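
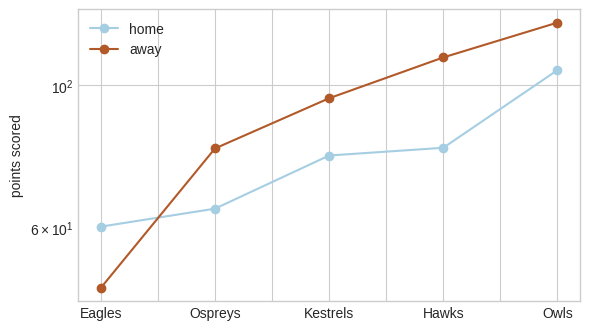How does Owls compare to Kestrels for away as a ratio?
≈ 1.3×

Owls ≈ 130, Kestrels ≈ 100; 130/100 ≈ 1.3.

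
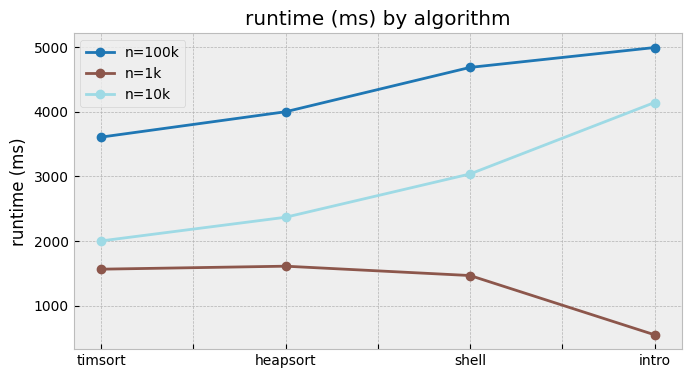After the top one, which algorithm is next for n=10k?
shell

Top 3 for n=10k: intro ≈ 4000, shell ≈ 3000, heapsort ≈ 2500.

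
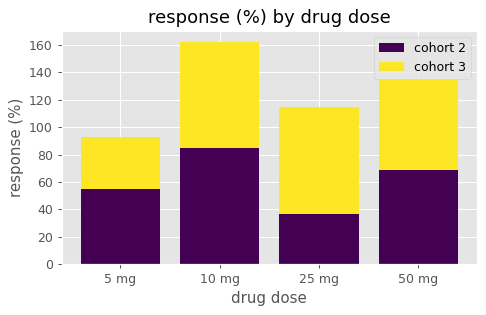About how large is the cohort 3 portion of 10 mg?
cohort 3 top ≈ 160, bottom ≈ 80; segment ≈ 80.

≈ 80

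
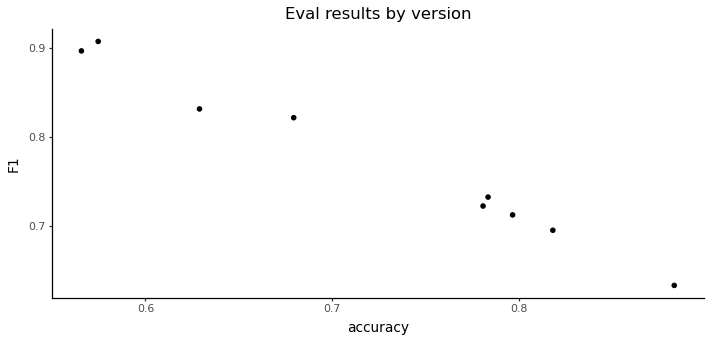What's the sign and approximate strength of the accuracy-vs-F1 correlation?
negative, strong

Points are negatively correlated; strong (|r| ≈ 1.0).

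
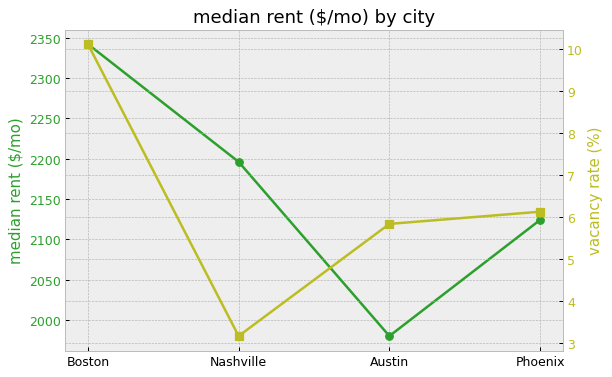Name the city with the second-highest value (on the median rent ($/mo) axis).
Top 3 (on the median rent ($/mo) axis): Boston ≈ 2350, Nashville ≈ 2200, Phoenix ≈ 2100.

Nashville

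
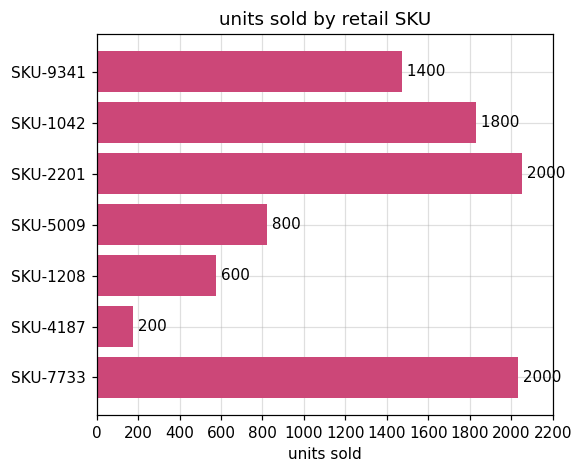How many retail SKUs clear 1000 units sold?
Above 1000: SKU-9341, SKU-1042, SKU-2201, SKU-7733.

4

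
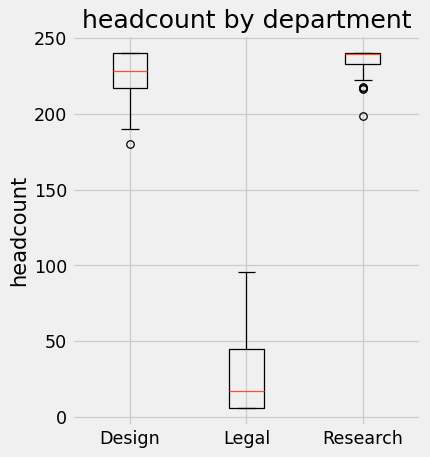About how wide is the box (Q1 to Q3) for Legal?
≈ 40

Q3 ≈ 40, Q1 ≈ 0; IQR ≈ 40.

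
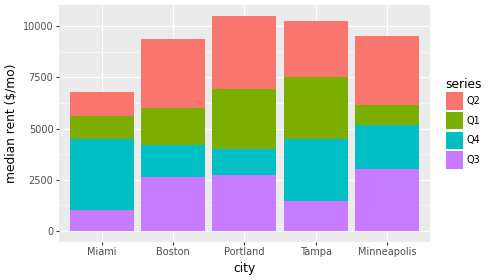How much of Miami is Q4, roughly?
≈ 3000

Q4 top ≈ 4000, bottom ≈ 1000; segment ≈ 3000.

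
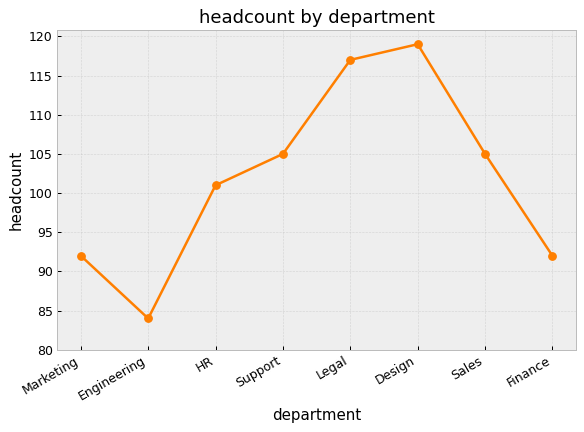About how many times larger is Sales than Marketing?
≈ 1.17×

Sales ≈ 105, Marketing ≈ 90; 105/90 ≈ 1.17.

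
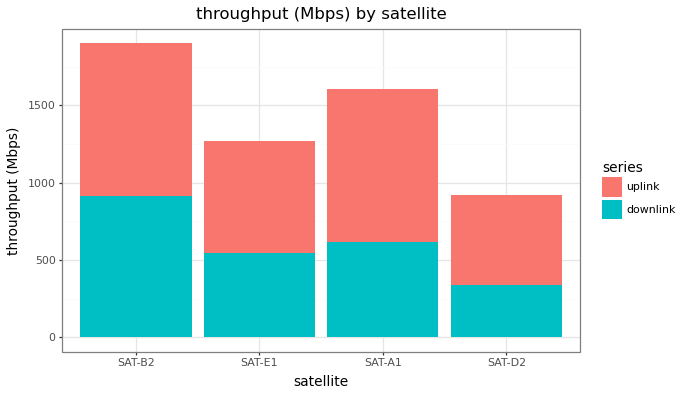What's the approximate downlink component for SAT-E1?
downlink top ≈ 600, bottom ≈ 0; segment ≈ 600.

≈ 600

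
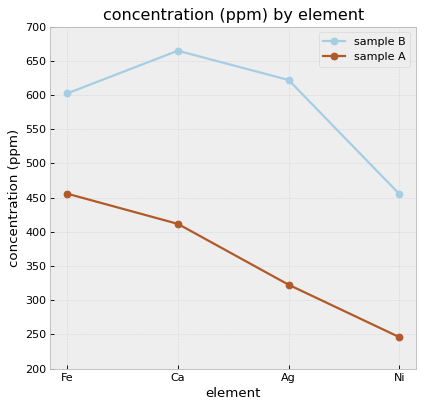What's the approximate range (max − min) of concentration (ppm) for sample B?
≈ 200

Max Ca ≈ 650, min Ni ≈ 450; range ≈ 200.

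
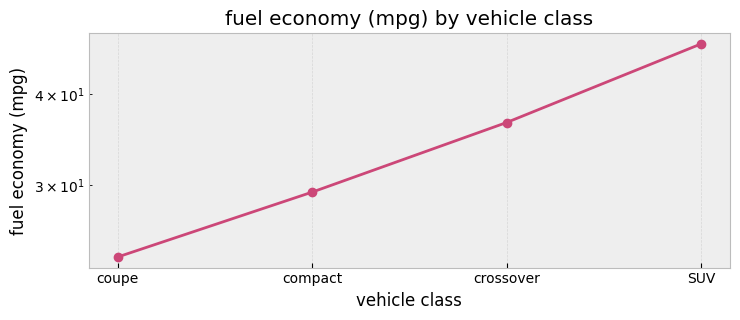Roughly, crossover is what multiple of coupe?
≈ 1.5×

crossover ≈ 36, coupe ≈ 24; 36/24 ≈ 1.5.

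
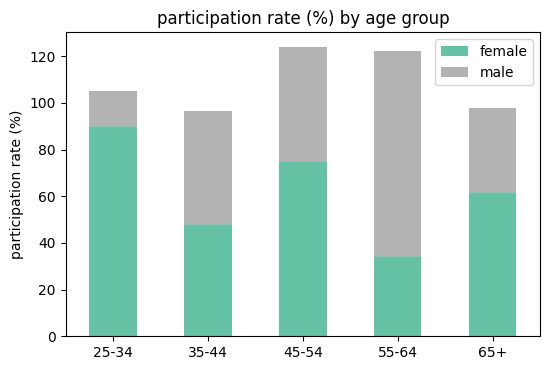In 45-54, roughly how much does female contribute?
female top ≈ 80, bottom ≈ 0; segment ≈ 80.

≈ 80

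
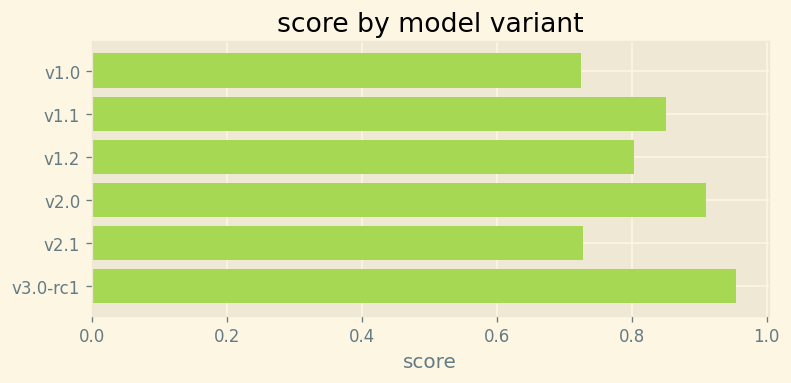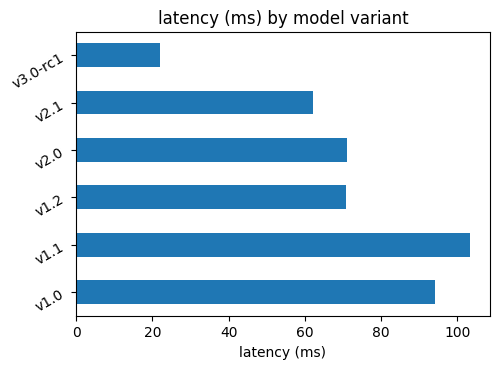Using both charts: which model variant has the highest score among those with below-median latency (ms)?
Chart 2 median latency (ms) ≈ 70; below-median model variants: v1.2, v2.1, v3.0-rc1. Among those, v3.0-rc1 has the highest score (≈ 1).

v3.0-rc1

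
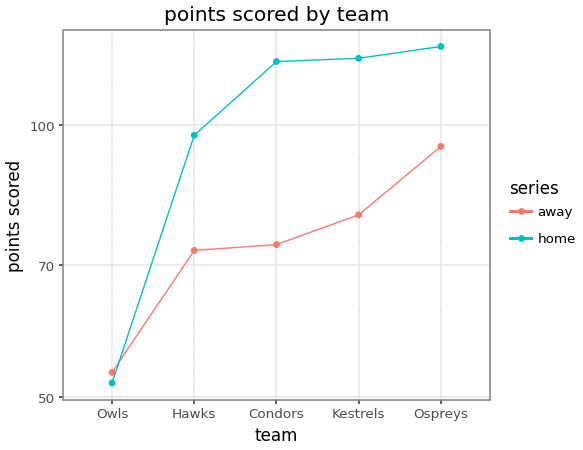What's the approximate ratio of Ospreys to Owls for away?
Ospreys ≈ 90, Owls ≈ 50; 90/50 ≈ 1.8.

≈ 1.8×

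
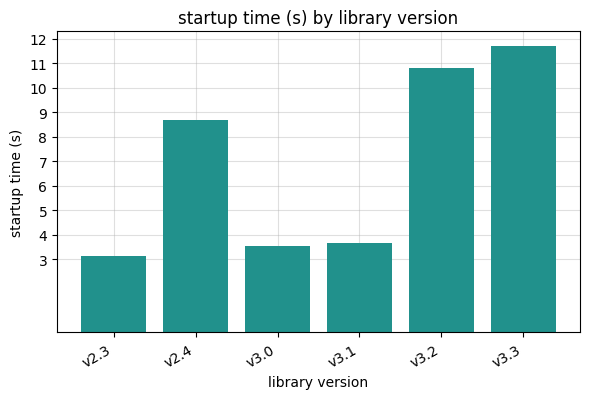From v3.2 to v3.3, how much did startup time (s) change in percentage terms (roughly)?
≈ +9.1%

v3.2 ≈ 11, v3.3 ≈ 12; (12 − 11) / 11 ≈ +9.1%.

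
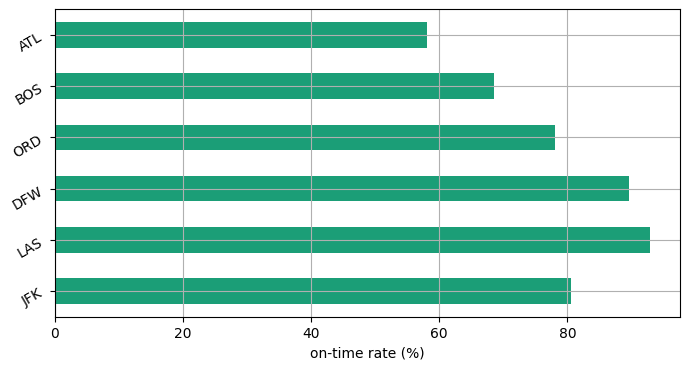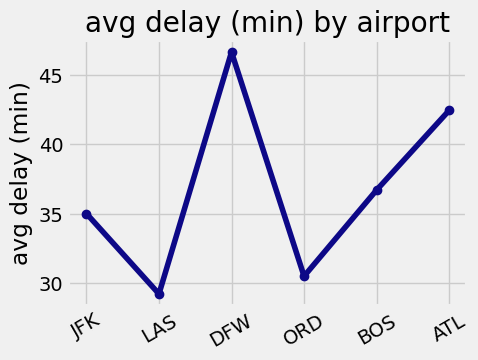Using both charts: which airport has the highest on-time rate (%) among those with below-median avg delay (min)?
LAS

Chart 2 median avg delay (min) ≈ 35; below-median airports: JFK, LAS, ORD. Among those, LAS has the highest on-time rate (%) (≈ 90).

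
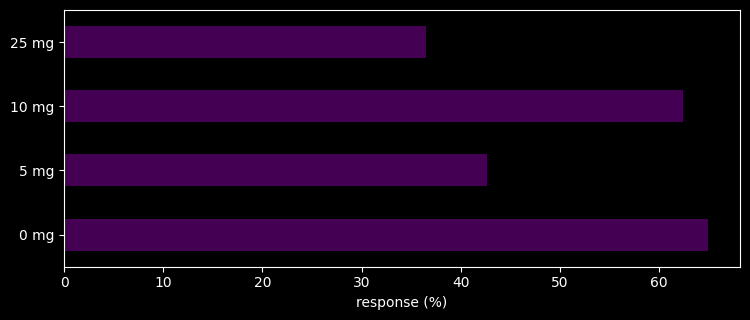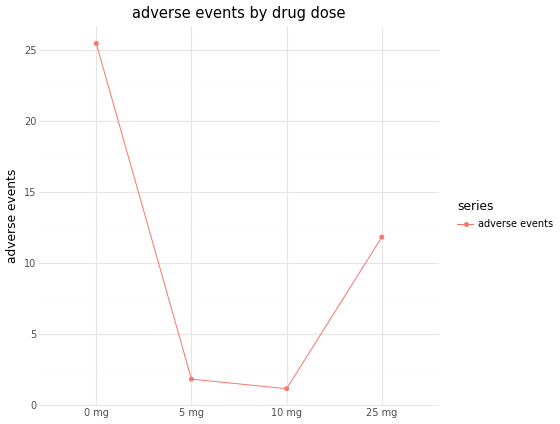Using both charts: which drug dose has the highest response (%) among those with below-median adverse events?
Chart 2 median adverse events ≈ 5; below-median drug doses: 5 mg, 10 mg. Among those, 10 mg has the highest response (%) (≈ 60).

10 mg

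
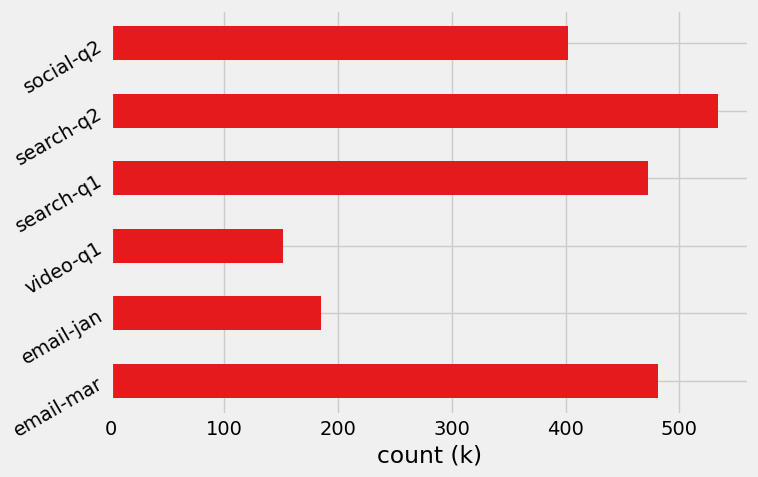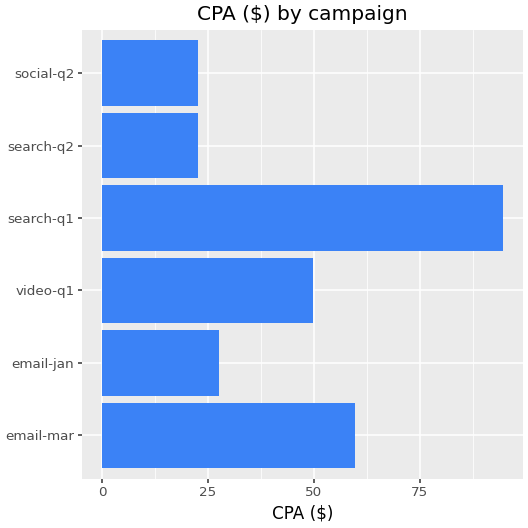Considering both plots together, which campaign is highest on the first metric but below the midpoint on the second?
search-q2

Chart 2 median CPA ($) ≈ 40; below-median campaigns: email-jan, search-q2, social-q2. Among those, search-q2 has the highest count (k) (≈ 550).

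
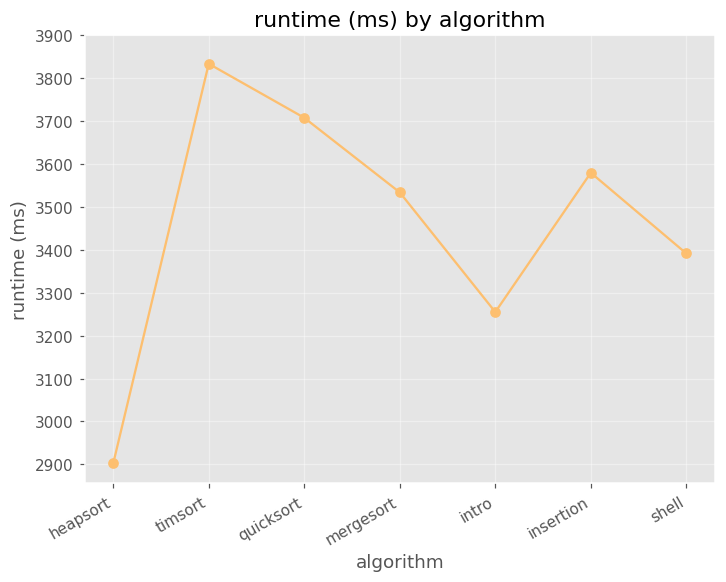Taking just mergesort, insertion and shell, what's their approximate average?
≈ 3500

(3500 + 3600 + 3400) / 3 ≈ 3500.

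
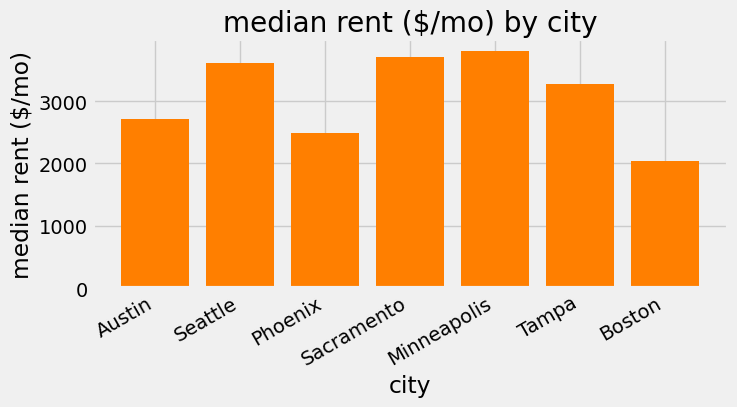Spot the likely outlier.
Boston

Boston ≈ 2000; the rest sit between ≈ 2500 and ≈ 4000.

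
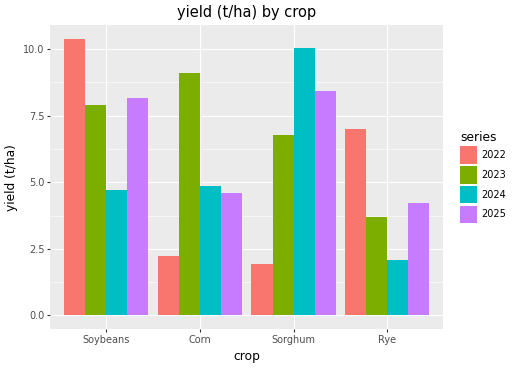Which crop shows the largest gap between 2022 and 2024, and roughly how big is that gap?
Sorghum: 2022 ≈ 2, 2024 ≈ 10 → gap ≈ 8. Next-largest (Soybeans) is only ≈ 5.

Sorghum, ≈ 8 t/ha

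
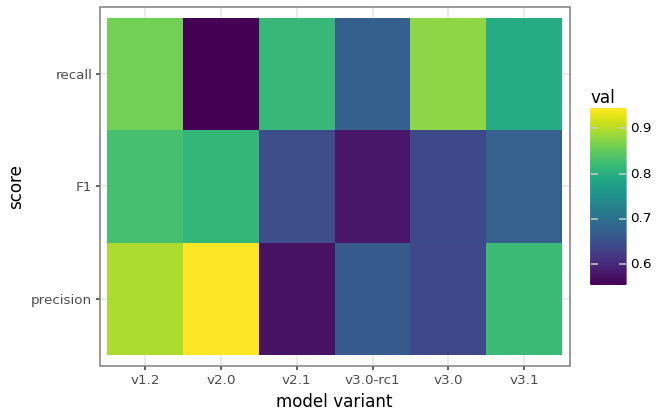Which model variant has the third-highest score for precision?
v3.1

Top 4 for precision: v2.0 ≈ 0.95, v1.2 ≈ 0.90, v3.1 ≈ 0.80, v3.0-rc1 ≈ 0.65.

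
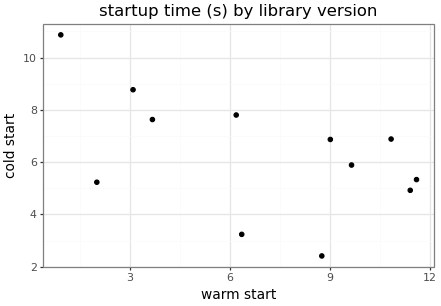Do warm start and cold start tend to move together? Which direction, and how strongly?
negative, moderate

Points are negatively correlated; moderate (|r| ≈ 0.5).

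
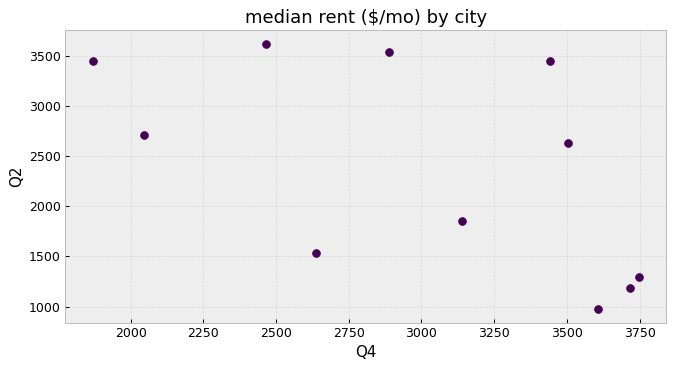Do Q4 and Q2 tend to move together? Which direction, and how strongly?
Points are negatively correlated; moderate (|r| ≈ 0.6).

negative, moderate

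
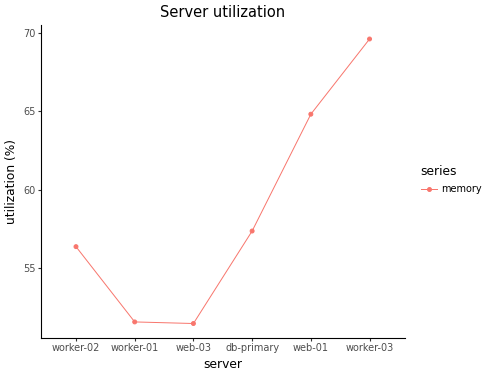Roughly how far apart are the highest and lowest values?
Max worker-03 ≈ 70, min web-03 ≈ 52; range ≈ 18.

≈ 18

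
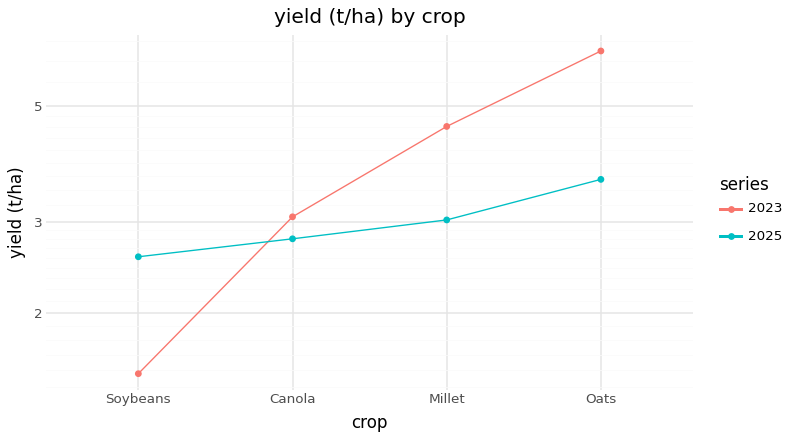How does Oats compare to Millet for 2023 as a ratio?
≈ 1.44×

Oats ≈ 6.5, Millet ≈ 4.5; 6.5/4.5 ≈ 1.44.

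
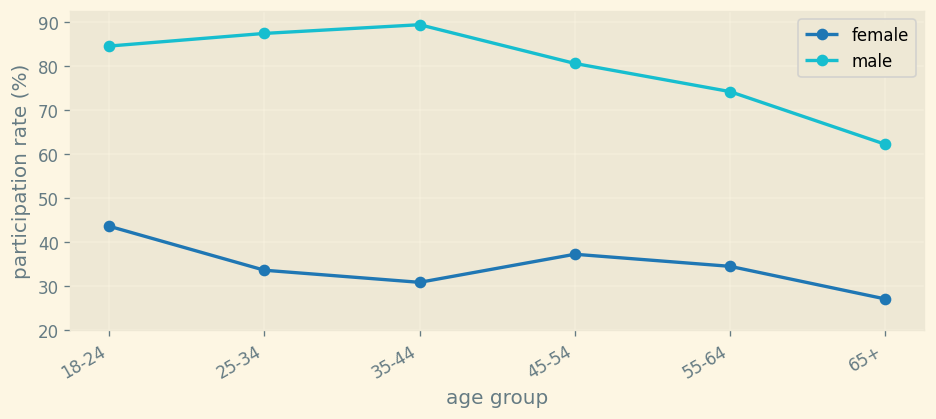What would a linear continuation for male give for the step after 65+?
Last three: 80, 70, 60 → slope ≈ -10/step → next ≈ 50.

≈ 50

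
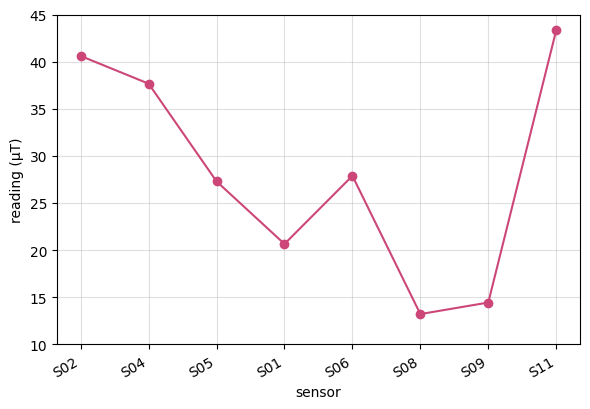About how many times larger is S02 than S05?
≈ 1.6×

S02 ≈ 40, S05 ≈ 25; 40/25 ≈ 1.6.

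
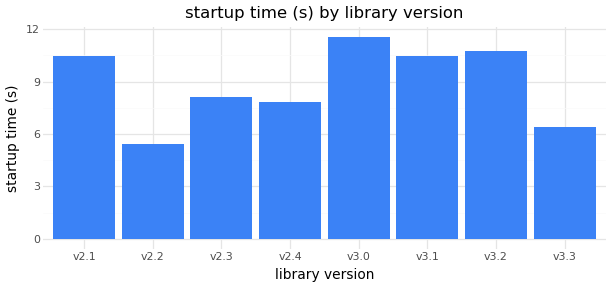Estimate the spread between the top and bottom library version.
Max v3.0 ≈ 12, min v2.2 ≈ 5; range ≈ 7.

≈ 7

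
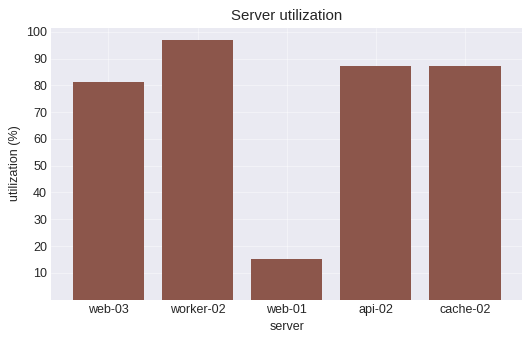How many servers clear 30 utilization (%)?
4

Above 30: web-03, worker-02, api-02, cache-02.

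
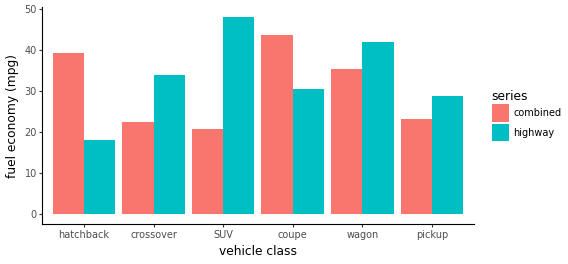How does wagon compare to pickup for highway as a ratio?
wagon ≈ 40, pickup ≈ 30; 40/30 ≈ 1.33.

≈ 1.33×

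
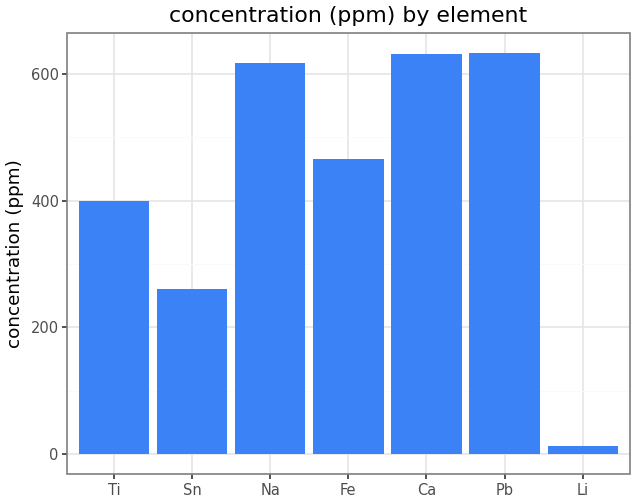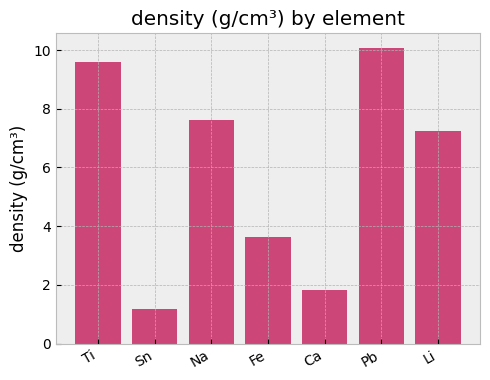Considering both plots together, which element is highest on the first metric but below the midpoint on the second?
Chart 2 median density (g/cm³) ≈ 7; below-median elements: Sn, Fe, Ca. Among those, Ca has the highest concentration (ppm) (≈ 600).

Ca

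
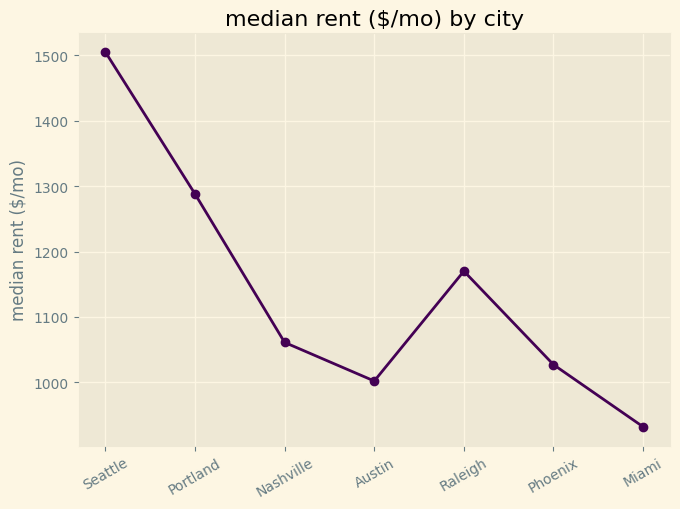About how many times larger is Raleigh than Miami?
≈ 1.21×

Raleigh ≈ 1150, Miami ≈ 950; 1150/950 ≈ 1.21.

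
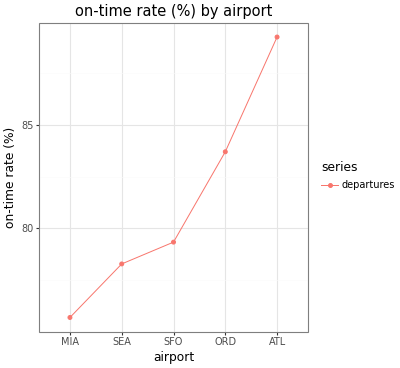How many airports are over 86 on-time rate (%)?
Above 86: ATL.

1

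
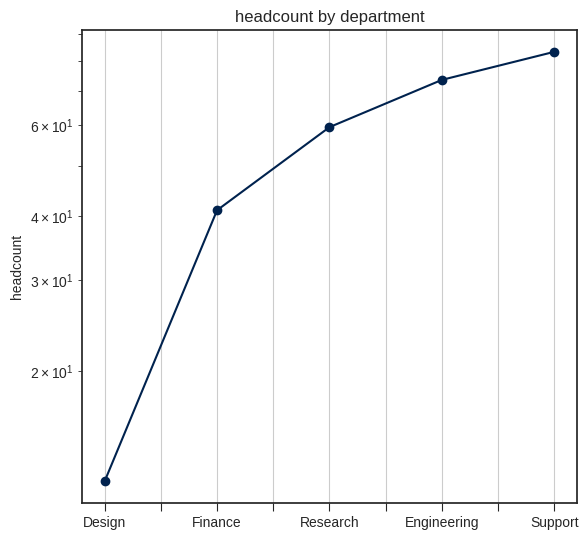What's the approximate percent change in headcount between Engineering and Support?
≈ +14.3%

Engineering ≈ 70, Support ≈ 80; (80 − 70) / 70 ≈ +14.3%.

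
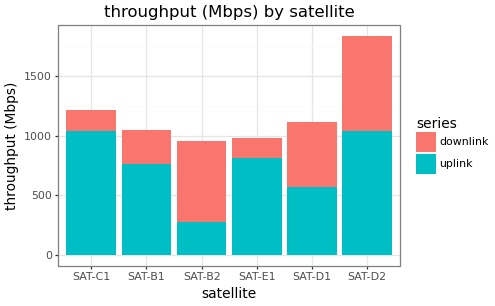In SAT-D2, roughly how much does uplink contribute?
uplink top ≈ 1000, bottom ≈ 0; segment ≈ 1000.

≈ 1000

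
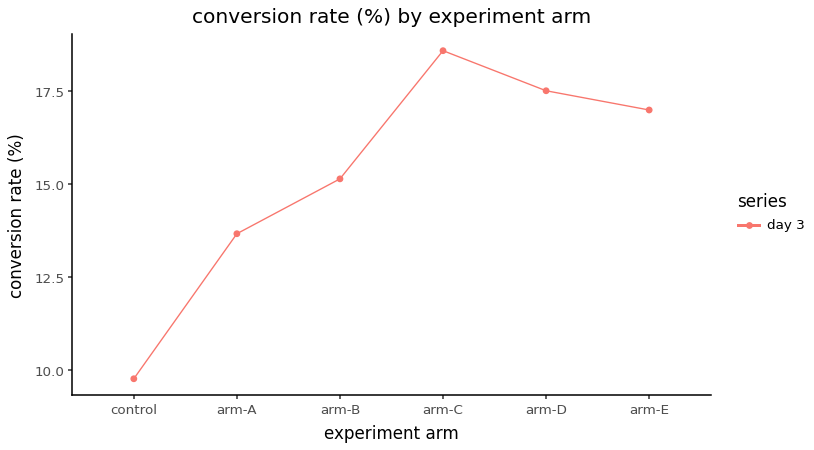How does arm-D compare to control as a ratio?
arm-D ≈ 18, control ≈ 10; 18/10 ≈ 1.8.

≈ 1.8×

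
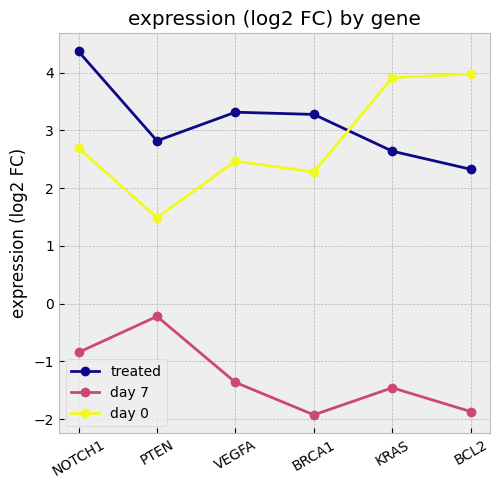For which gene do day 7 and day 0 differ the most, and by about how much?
BCL2, ≈ 6 log2 FC

BCL2: day 7 ≈ -2, day 0 ≈ 4 → gap ≈ 6. Next-largest (KRAS) is only ≈ 5.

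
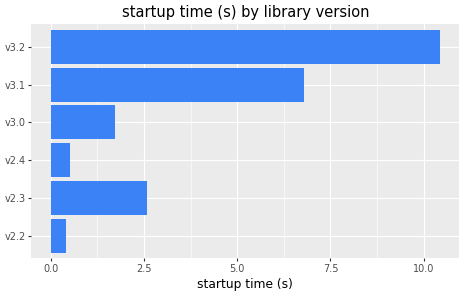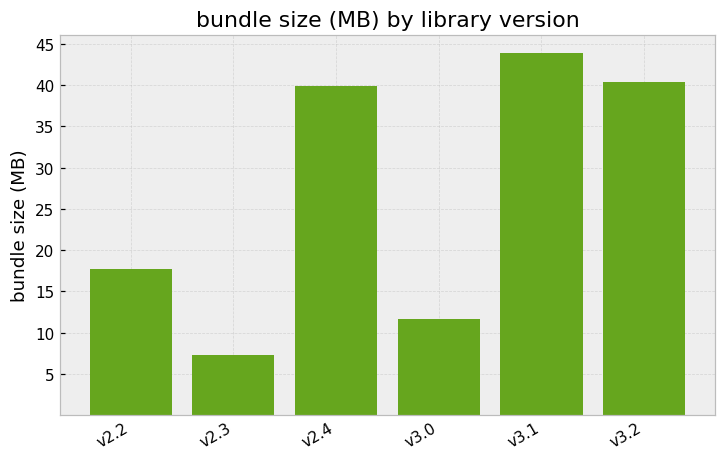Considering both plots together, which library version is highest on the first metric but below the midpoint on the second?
v2.3

Chart 2 median bundle size (MB) ≈ 30; below-median library versions: v2.2, v2.3, v3.0. Among those, v2.3 has the highest startup time (s) (≈ 3).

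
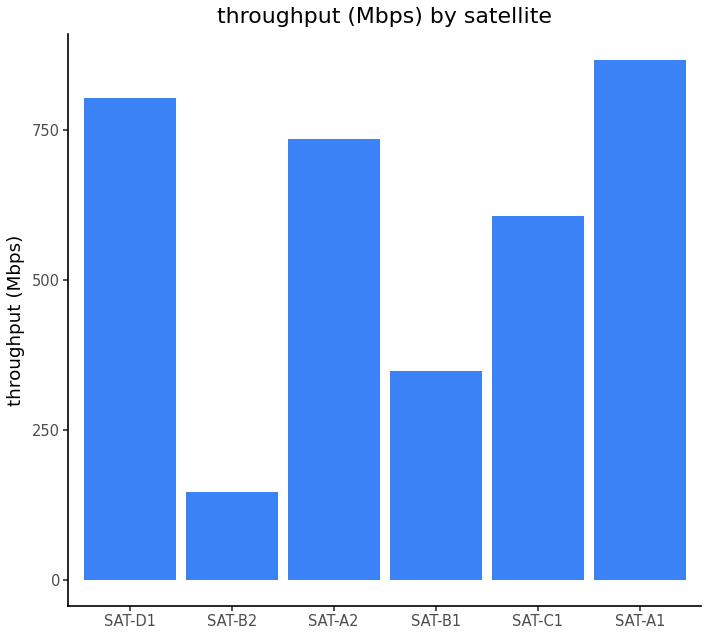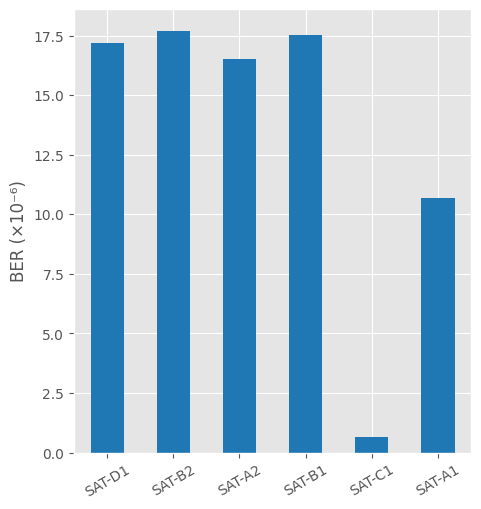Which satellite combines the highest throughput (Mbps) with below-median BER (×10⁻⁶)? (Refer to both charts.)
SAT-A1

Chart 2 median BER (×10⁻⁶) ≈ 16; below-median satellites: SAT-A2, SAT-C1, SAT-A1. Among those, SAT-A1 has the highest throughput (Mbps) (≈ 900).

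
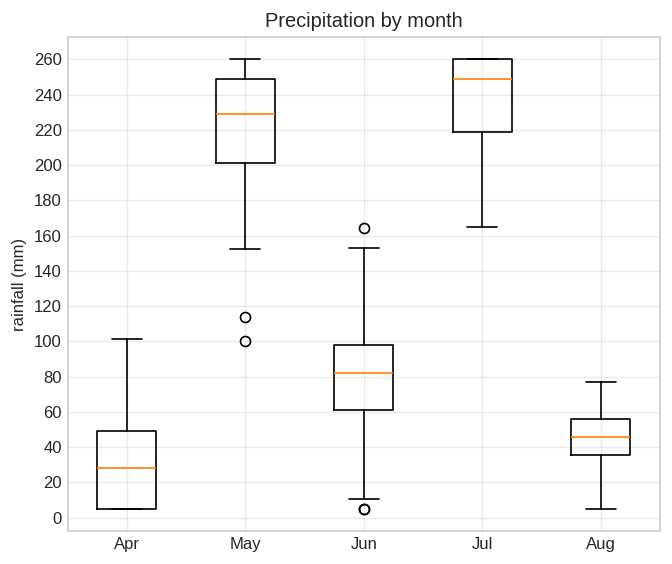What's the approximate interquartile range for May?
≈ 40

Q3 ≈ 240, Q1 ≈ 200; IQR ≈ 40.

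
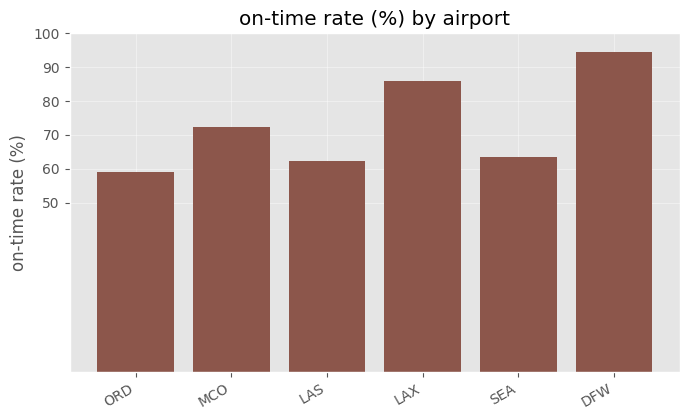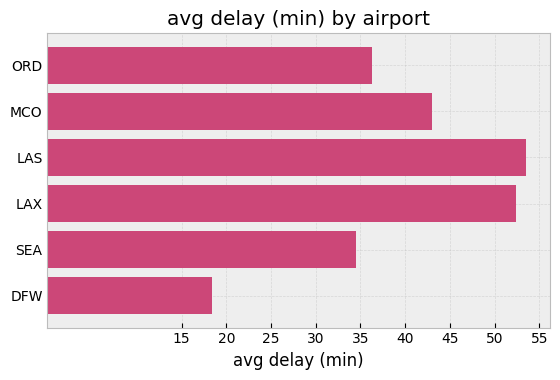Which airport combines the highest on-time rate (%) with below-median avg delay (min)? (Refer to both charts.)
Chart 2 median avg delay (min) ≈ 40; below-median airports: ORD, SEA, DFW. Among those, DFW has the highest on-time rate (%) (≈ 90).

DFW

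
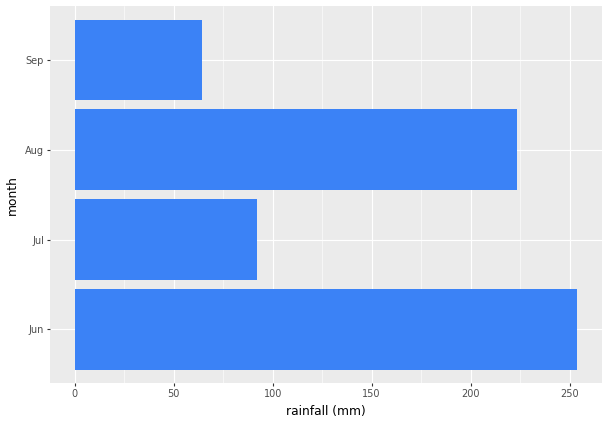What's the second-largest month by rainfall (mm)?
Top 3: Jun ≈ 250, Aug ≈ 225, Jul ≈ 100.

Aug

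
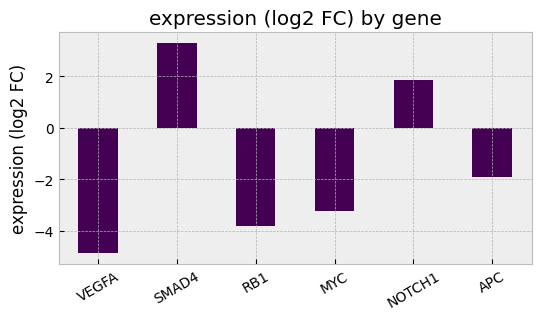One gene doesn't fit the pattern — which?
SMAD4

SMAD4 ≈ 3; the rest sit between ≈ -5 and ≈ 2.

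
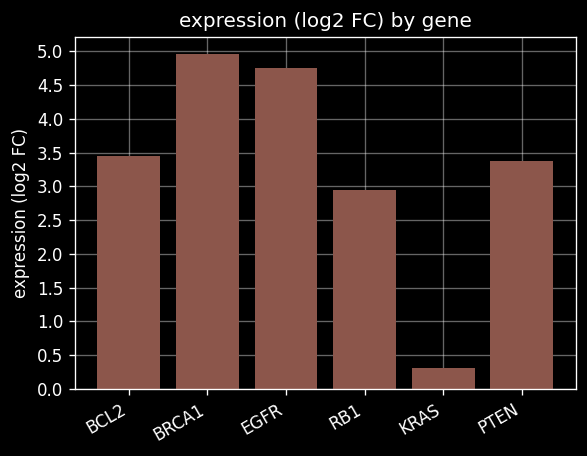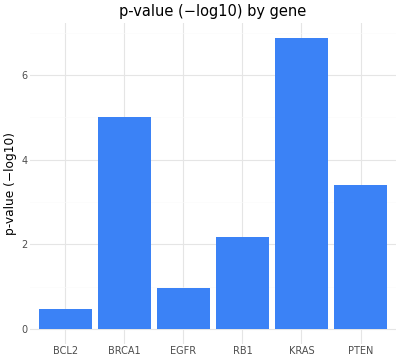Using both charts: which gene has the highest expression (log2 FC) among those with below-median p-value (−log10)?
EGFR

Chart 2 median p-value (−log10) ≈ 3; below-median genes: BCL2, EGFR, RB1. Among those, EGFR has the highest expression (log2 FC) (≈ 4.5).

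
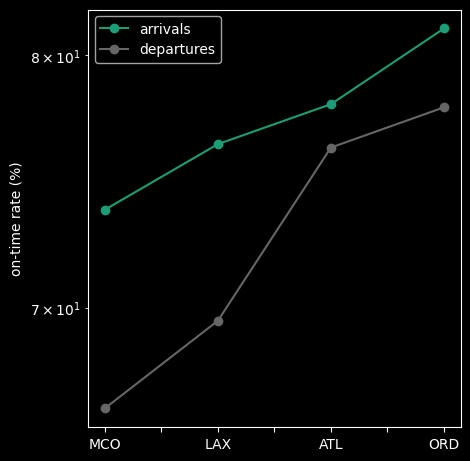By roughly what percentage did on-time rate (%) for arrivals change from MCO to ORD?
MCO ≈ 74, ORD ≈ 82; (82 − 74) / 74 ≈ +10.8%.

≈ +10.8%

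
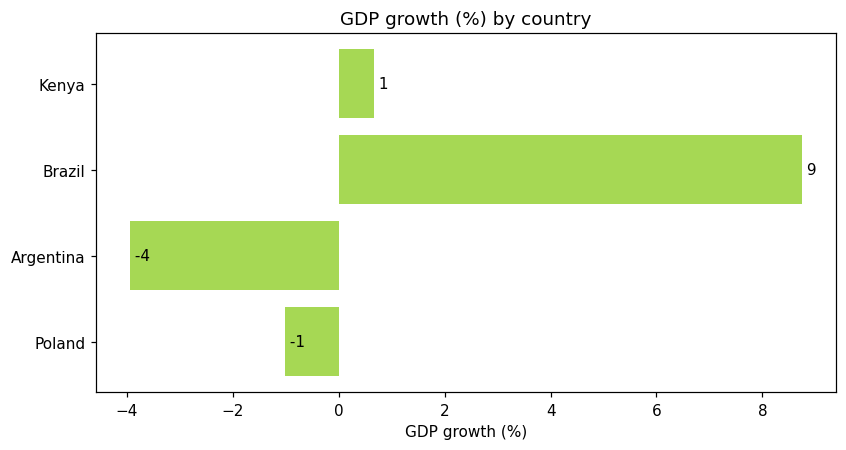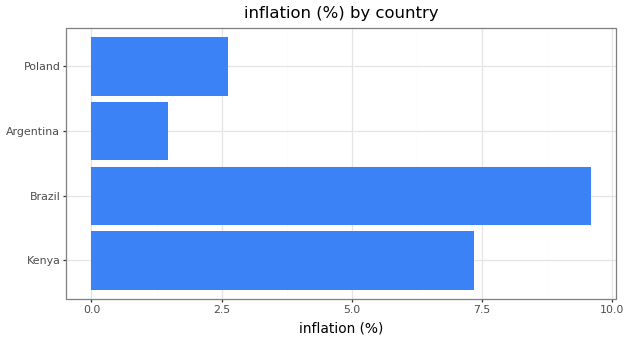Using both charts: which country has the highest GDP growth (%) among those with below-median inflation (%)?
Poland

Chart 2 median inflation (%) ≈ 5; below-median countries: Argentina, Poland. Among those, Poland has the highest GDP growth (%) (≈ -1).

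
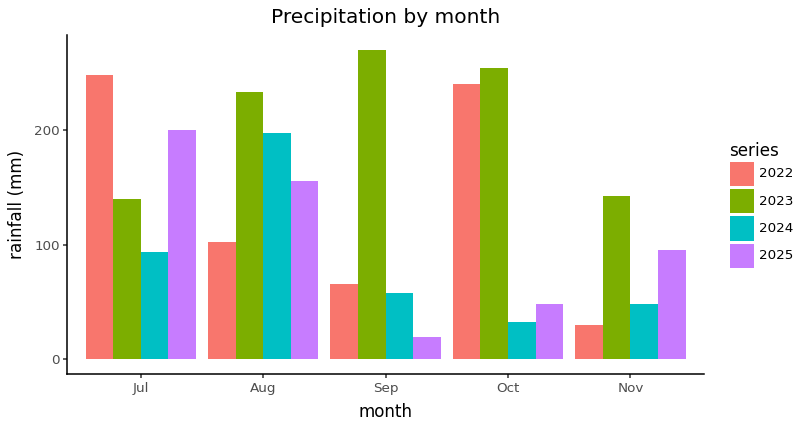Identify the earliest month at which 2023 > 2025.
Aug

Jul: 2023 ≈ 150 vs 2025 ≈ 200 (not yet); Aug: 2023 ≈ 225 vs 2025 ≈ 150 (first crossover).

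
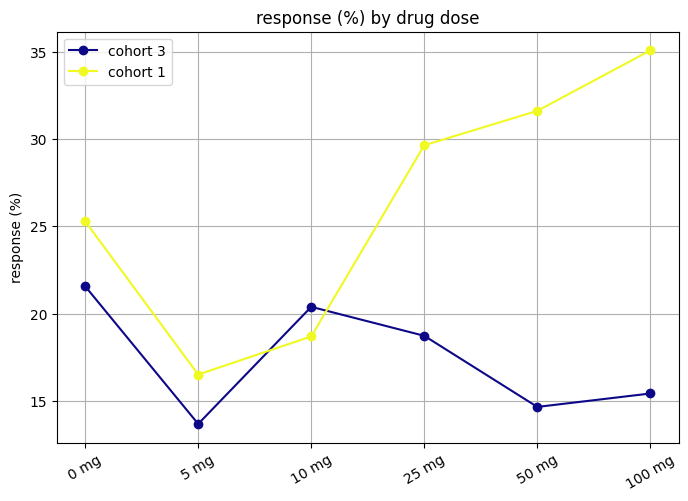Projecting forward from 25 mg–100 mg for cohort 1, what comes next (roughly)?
Last three: 30, 32, 36 → slope ≈ 3/step → next ≈ 39.

≈ 39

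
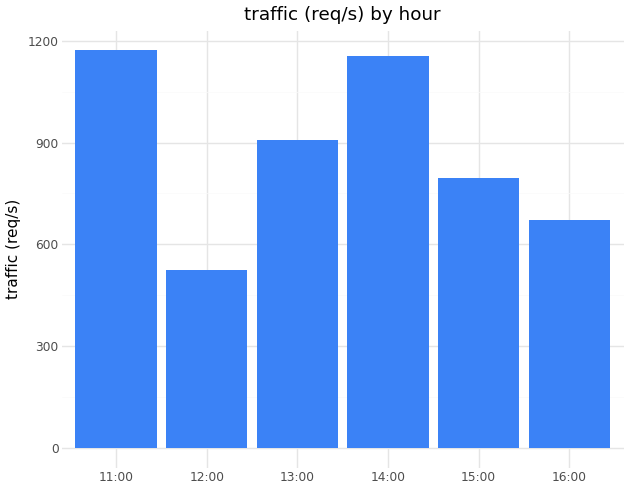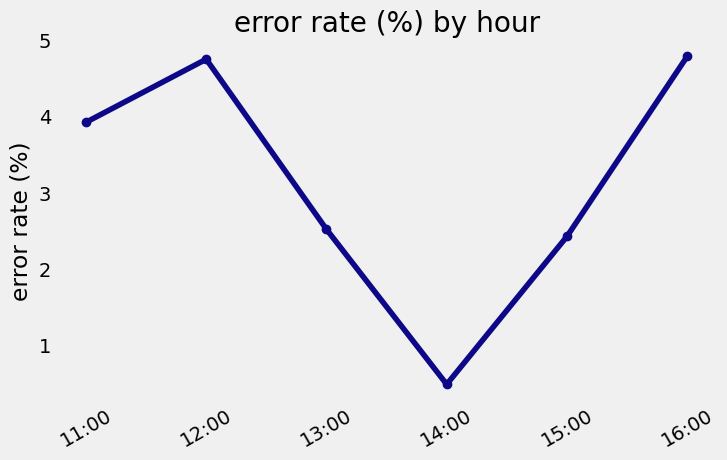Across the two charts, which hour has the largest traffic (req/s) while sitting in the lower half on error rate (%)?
14:00

Chart 2 median error rate (%) ≈ 3; below-median hours: 13:00, 14:00, 15:00. Among those, 14:00 has the highest traffic (req/s) (≈ 1200).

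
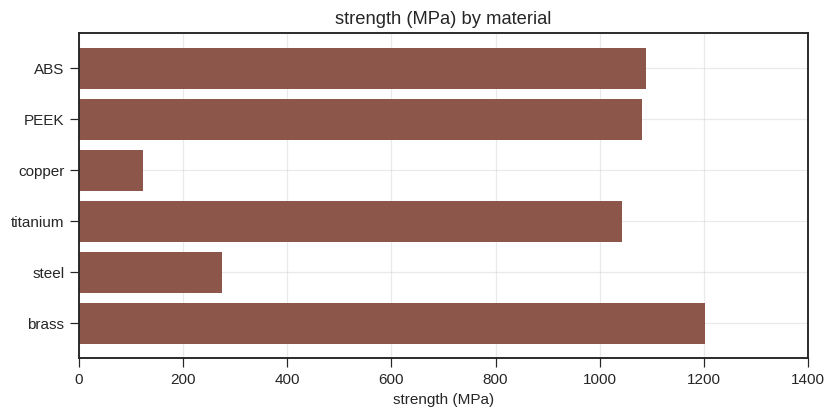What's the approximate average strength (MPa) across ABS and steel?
(1000 + 200) / 2 ≈ 600.

≈ 600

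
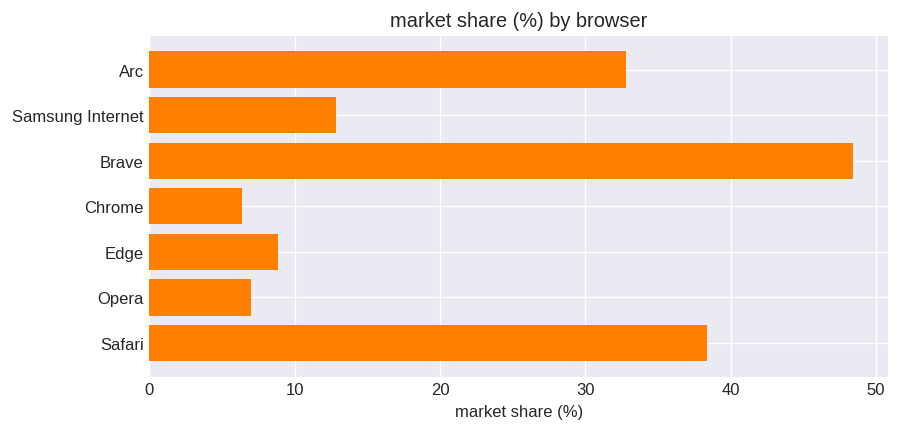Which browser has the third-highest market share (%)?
Top 4: Brave ≈ 50, Safari ≈ 40, Arc ≈ 35, Samsung Internet ≈ 15.

Arc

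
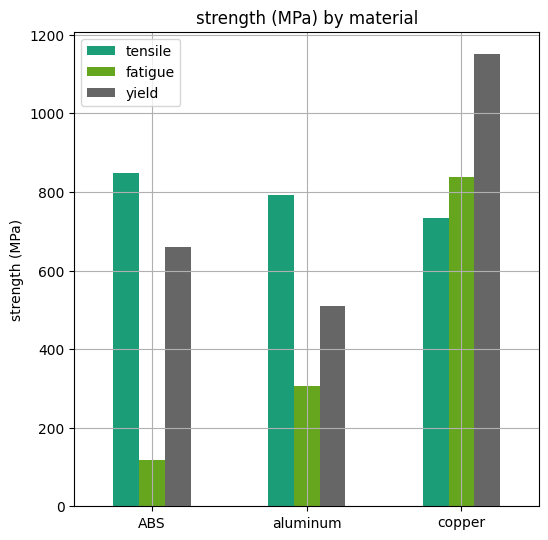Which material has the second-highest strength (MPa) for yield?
ABS

Top 3 for yield: copper ≈ 1200, ABS ≈ 700, aluminum ≈ 500.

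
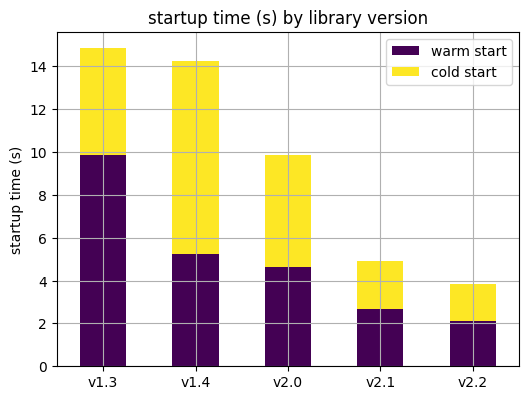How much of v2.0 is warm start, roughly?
warm start top ≈ 4, bottom ≈ 0; segment ≈ 4.

≈ 4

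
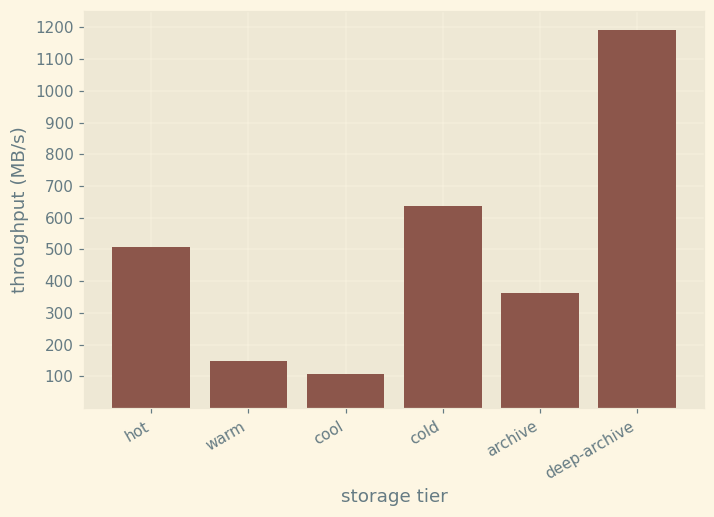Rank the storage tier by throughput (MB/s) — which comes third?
Top 4: deep-archive ≈ 1200, cold ≈ 600, hot ≈ 500, archive ≈ 400.

hot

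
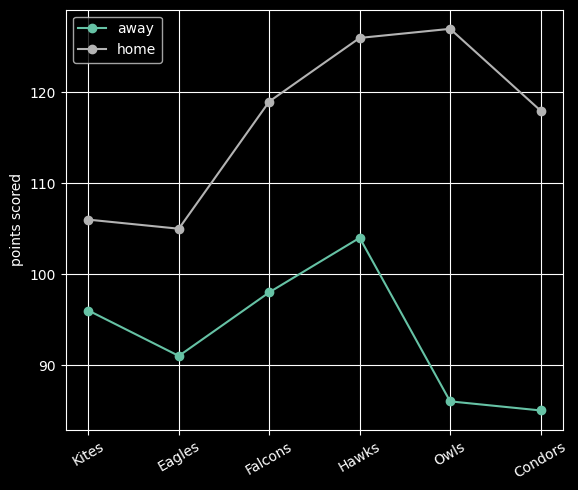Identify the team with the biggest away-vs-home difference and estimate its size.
Owls, ≈ 40

Owls: away ≈ 85, home ≈ 125 → gap ≈ 40. Next-largest (Condors) is only ≈ 35.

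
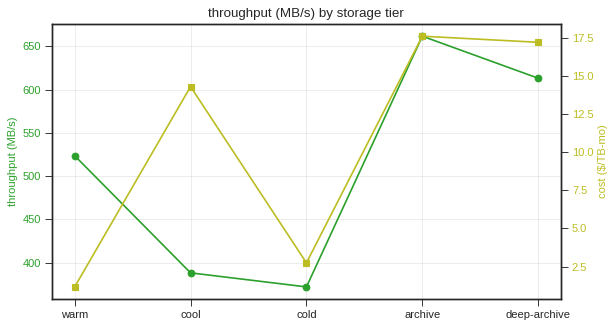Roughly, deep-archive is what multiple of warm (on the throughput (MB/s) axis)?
≈ 1.19×

deep-archive ≈ 625, warm ≈ 525; 625/525 ≈ 1.19.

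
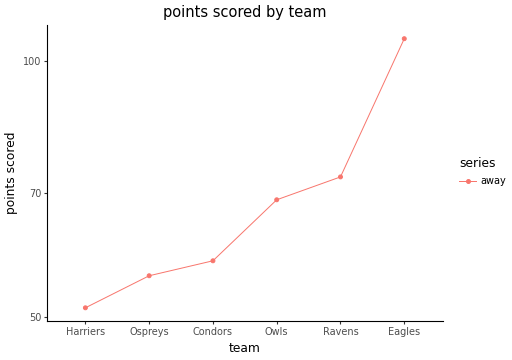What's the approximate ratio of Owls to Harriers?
Owls ≈ 70, Harriers ≈ 50; 70/50 ≈ 1.4.

≈ 1.4×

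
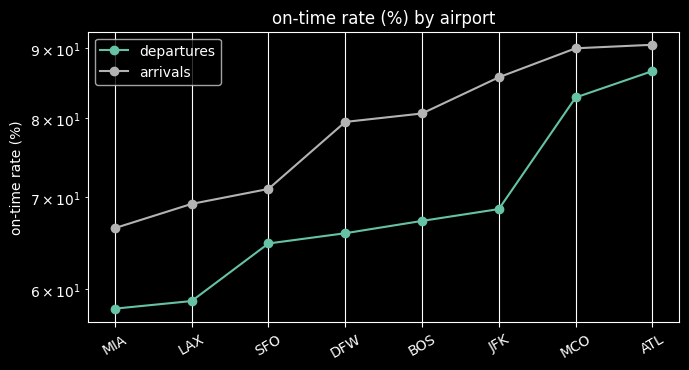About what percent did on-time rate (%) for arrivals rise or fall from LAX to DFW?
≈ +14.3%

LAX ≈ 70, DFW ≈ 80; (80 − 70) / 70 ≈ +14.3%.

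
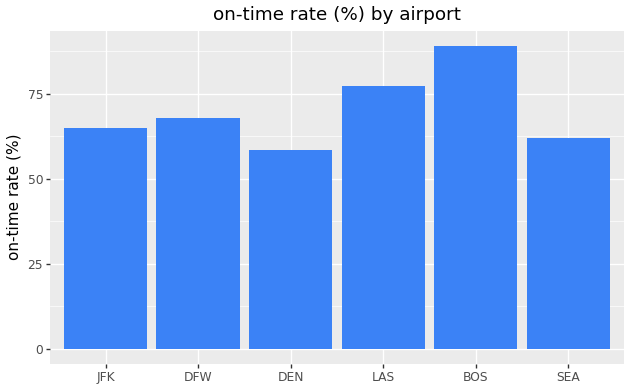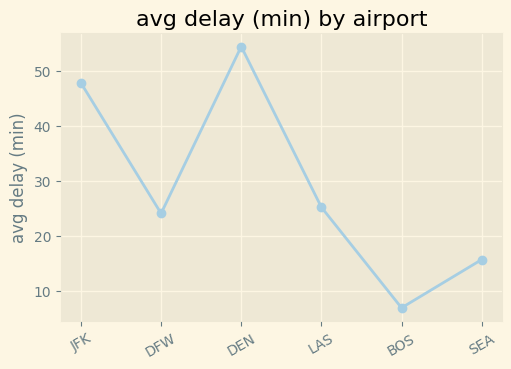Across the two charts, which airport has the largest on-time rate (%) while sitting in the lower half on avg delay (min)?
Chart 2 median avg delay (min) ≈ 25; below-median airports: DFW, BOS, SEA. Among those, BOS has the highest on-time rate (%) (≈ 90).

BOS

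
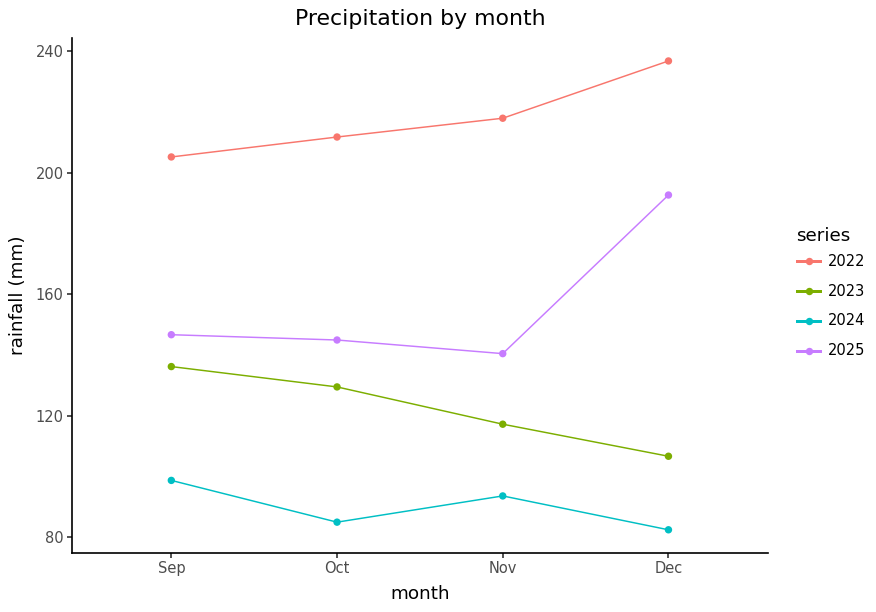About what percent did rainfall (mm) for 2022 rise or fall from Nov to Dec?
Nov ≈ 220, Dec ≈ 240; (240 − 220) / 220 ≈ +9.1%.

≈ +9.1%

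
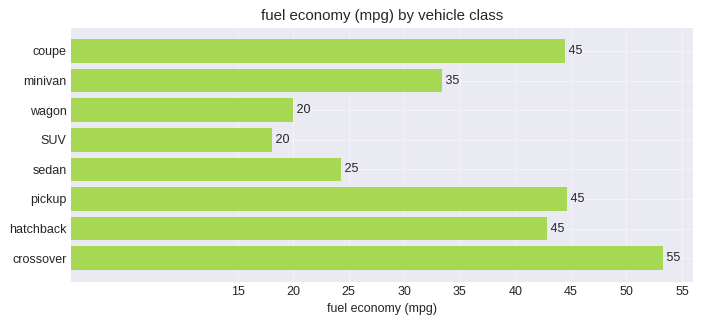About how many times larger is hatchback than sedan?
hatchback ≈ 45, sedan ≈ 25; 45/25 ≈ 1.8.

≈ 1.8×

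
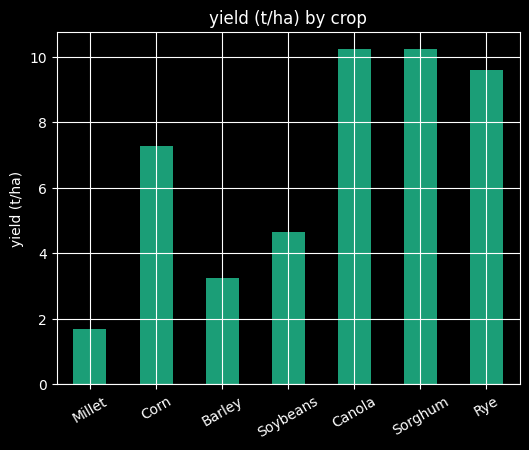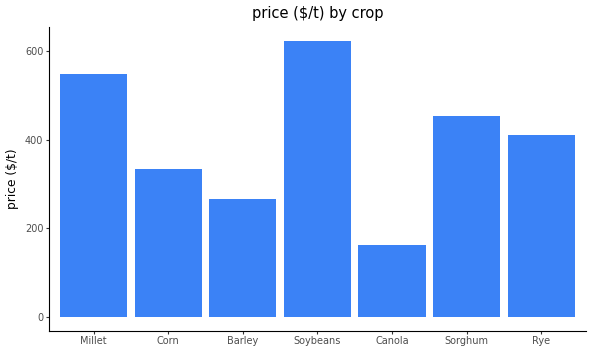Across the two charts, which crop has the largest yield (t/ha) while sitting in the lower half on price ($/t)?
Canola

Chart 2 median price ($/t) ≈ 400; below-median crops: Corn, Barley, Canola. Among those, Canola has the highest yield (t/ha) (≈ 10).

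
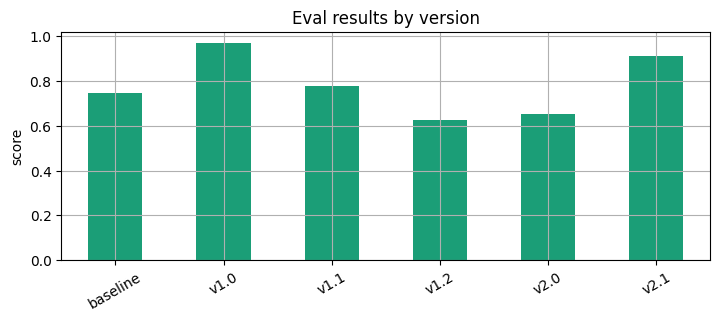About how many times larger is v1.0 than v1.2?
v1.0 ≈ 1.0, v1.2 ≈ 0.6; 1.0/0.6 ≈ 1.67.

≈ 1.67×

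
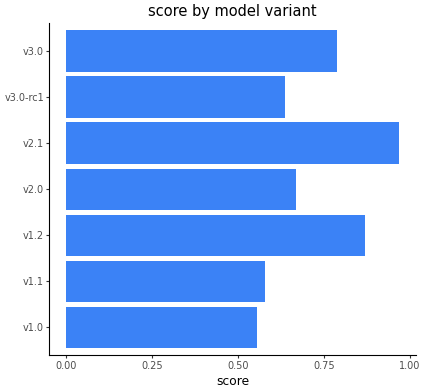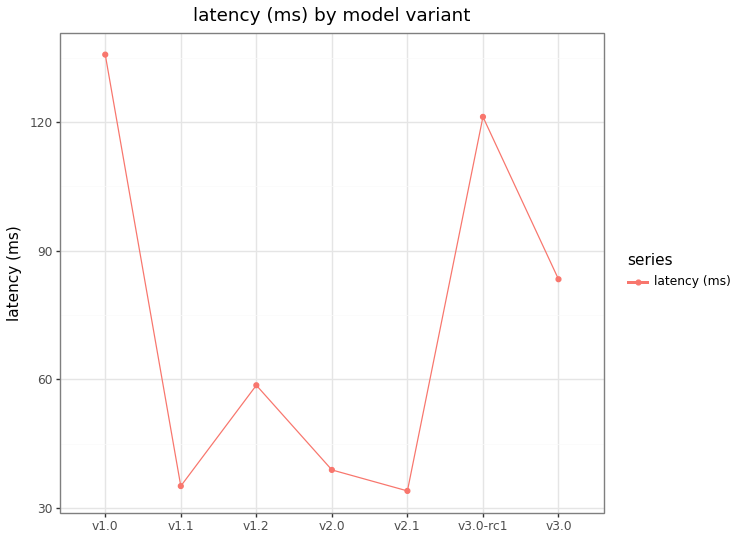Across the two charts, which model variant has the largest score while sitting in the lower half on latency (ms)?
Chart 2 median latency (ms) ≈ 60; below-median model variants: v1.1, v2.0, v2.1. Among those, v2.1 has the highest score (≈ 1).

v2.1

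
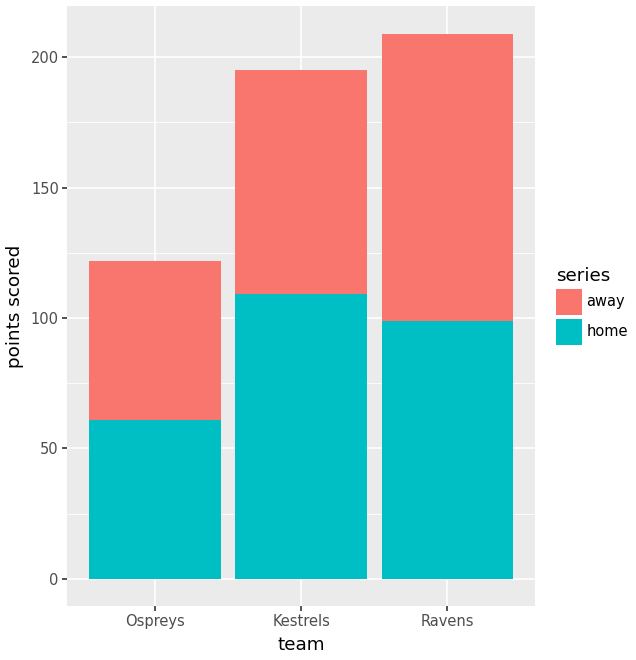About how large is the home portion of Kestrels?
home top ≈ 100, bottom ≈ 0; segment ≈ 100.

≈ 100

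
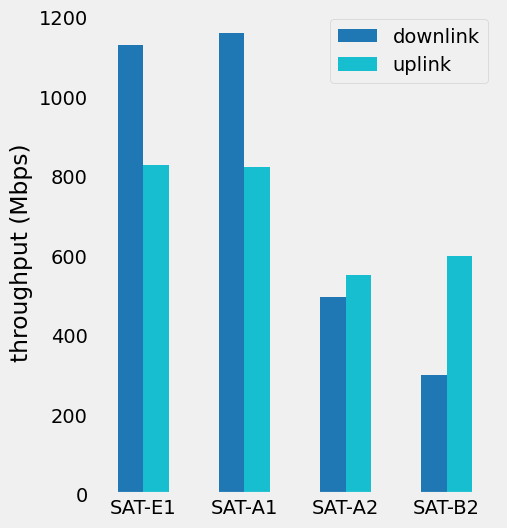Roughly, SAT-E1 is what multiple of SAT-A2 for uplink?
≈ 1.33×

SAT-E1 ≈ 800, SAT-A2 ≈ 600; 800/600 ≈ 1.33.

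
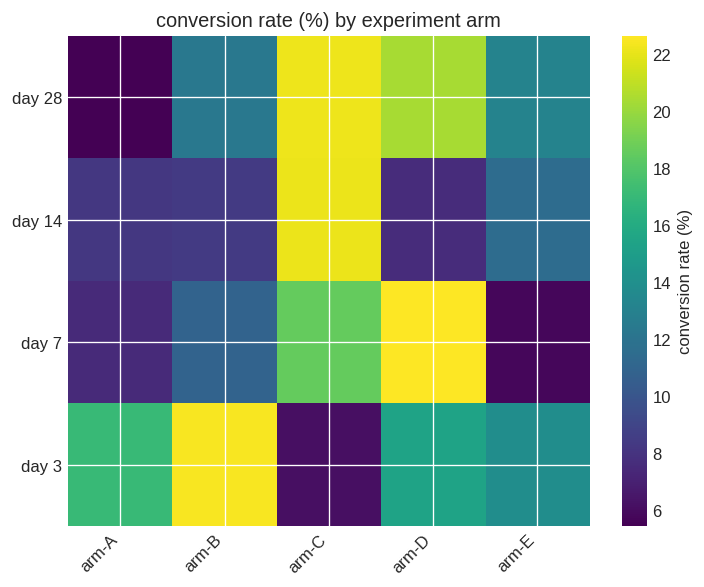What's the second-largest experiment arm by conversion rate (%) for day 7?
arm-C

Top 3 for day 7: arm-D ≈ 22, arm-C ≈ 18, arm-B ≈ 10.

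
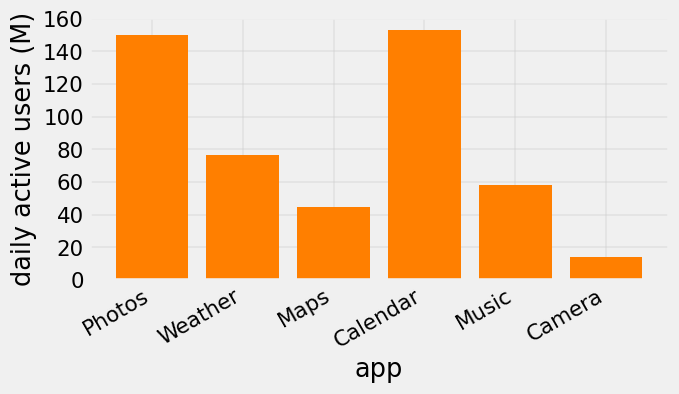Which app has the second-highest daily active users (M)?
Photos

Top 3: Calendar ≈ 160, Photos ≈ 140, Weather ≈ 80.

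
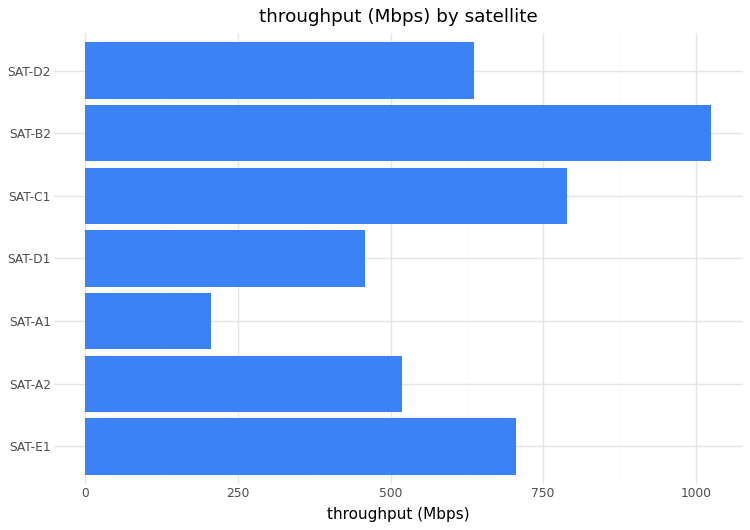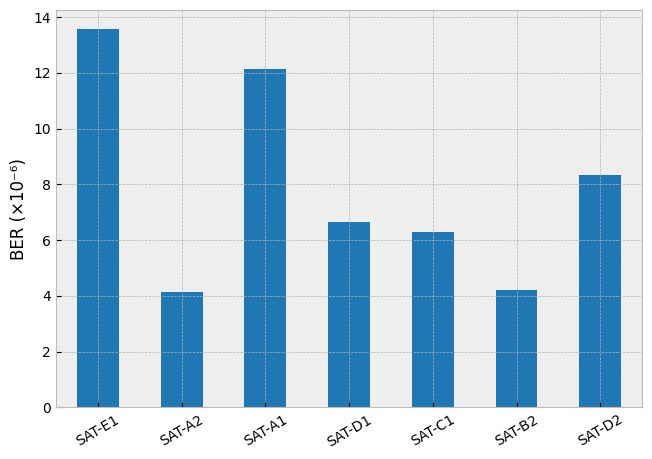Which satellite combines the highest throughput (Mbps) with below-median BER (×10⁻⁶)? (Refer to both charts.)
Chart 2 median BER (×10⁻⁶) ≈ 6; below-median satellites: SAT-A2, SAT-C1, SAT-B2. Among those, SAT-B2 has the highest throughput (Mbps) (≈ 1000).

SAT-B2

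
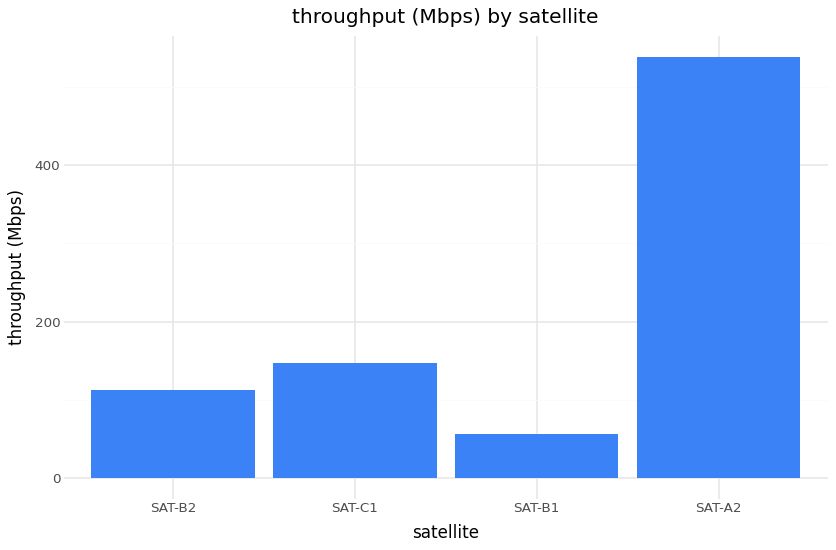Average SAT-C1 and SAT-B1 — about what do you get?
≈ 100

(150 + 50) / 2 ≈ 100.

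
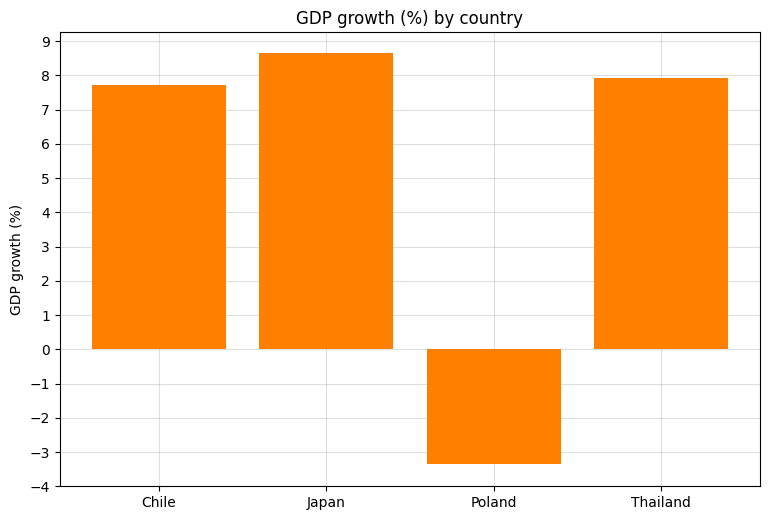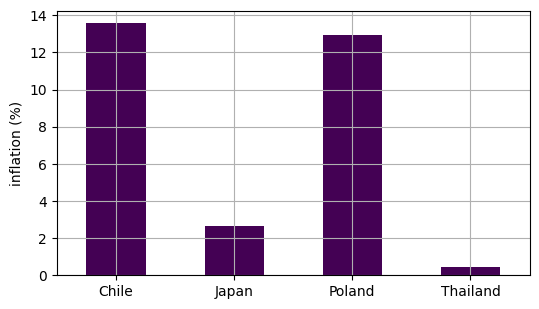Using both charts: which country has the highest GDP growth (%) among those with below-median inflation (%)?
Japan

Chart 2 median inflation (%) ≈ 8; below-median countries: Japan, Thailand. Among those, Japan has the highest GDP growth (%) (≈ 9).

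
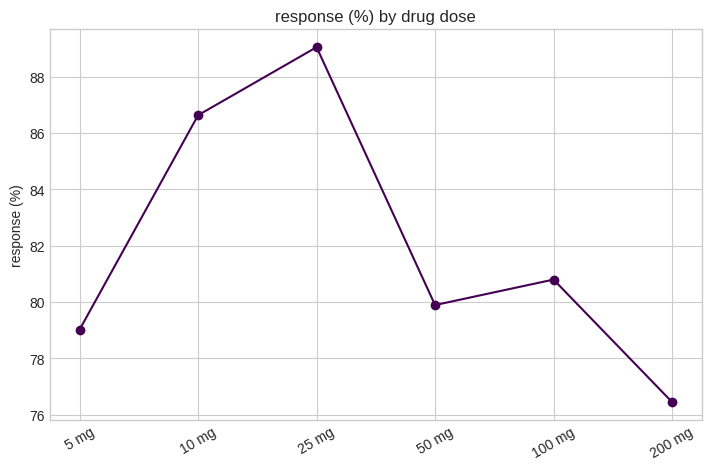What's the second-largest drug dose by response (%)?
10 mg

Top 3: 25 mg ≈ 90, 10 mg ≈ 86, 100 mg ≈ 80.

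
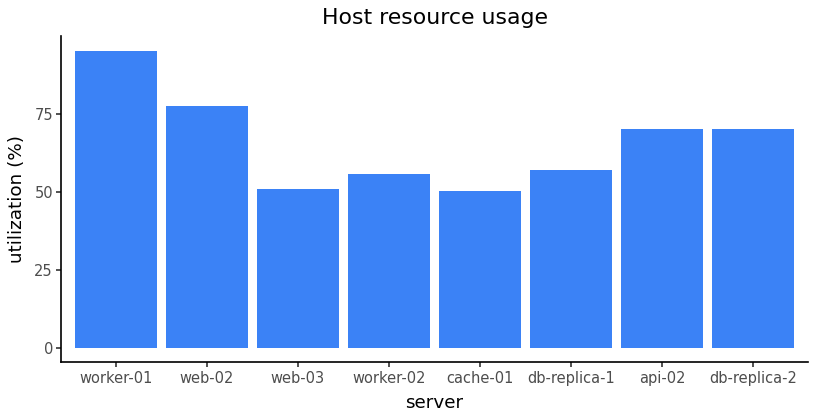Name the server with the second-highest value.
web-02

Top 3: worker-01 ≈ 100, web-02 ≈ 80, api-02 ≈ 70.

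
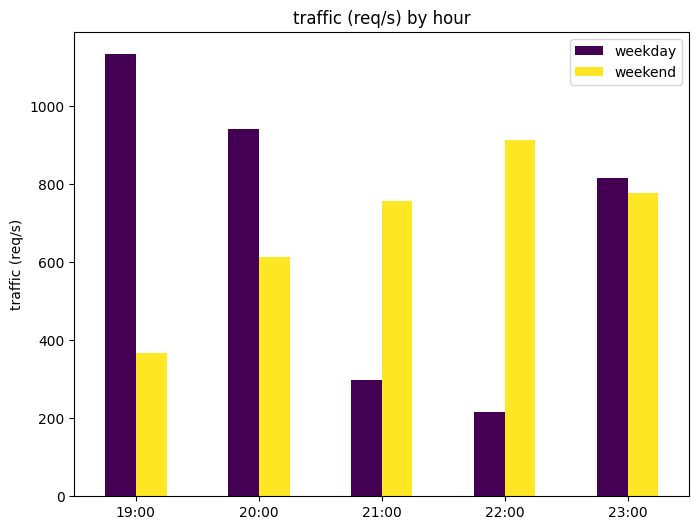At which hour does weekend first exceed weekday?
21:00

20:00: weekend ≈ 600 vs weekday ≈ 900 (not yet); 21:00: weekend ≈ 800 vs weekday ≈ 300 (first crossover).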